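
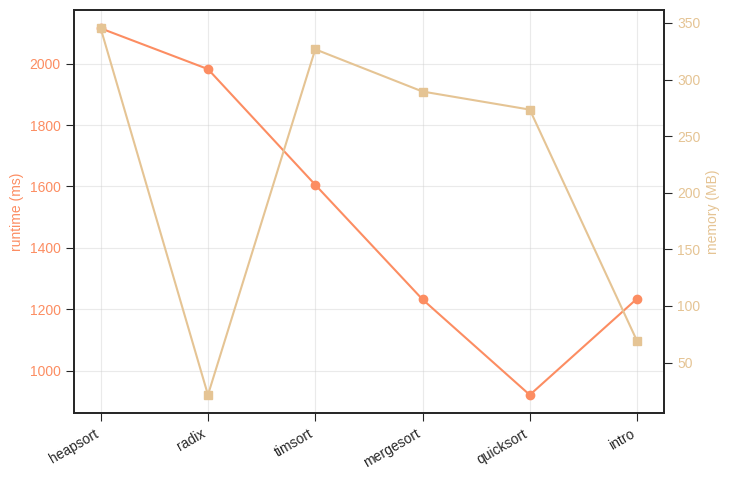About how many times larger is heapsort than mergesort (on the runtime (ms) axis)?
≈ 1.75×

heapsort ≈ 2100, mergesort ≈ 1200; 2100/1200 ≈ 1.75.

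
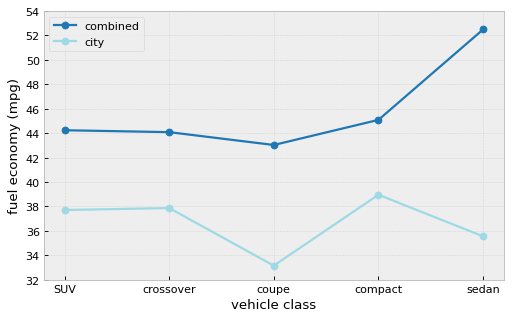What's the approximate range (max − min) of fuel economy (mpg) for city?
Max compact ≈ 38, min coupe ≈ 34; range ≈ 4.

≈ 4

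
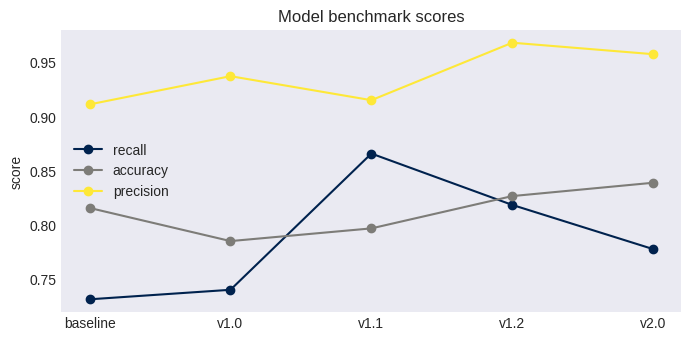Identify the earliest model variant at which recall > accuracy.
v1.1

v1.0: recall ≈ 0.74 vs accuracy ≈ 0.78 (not yet); v1.1: recall ≈ 0.86 vs accuracy ≈ 0.80 (first crossover).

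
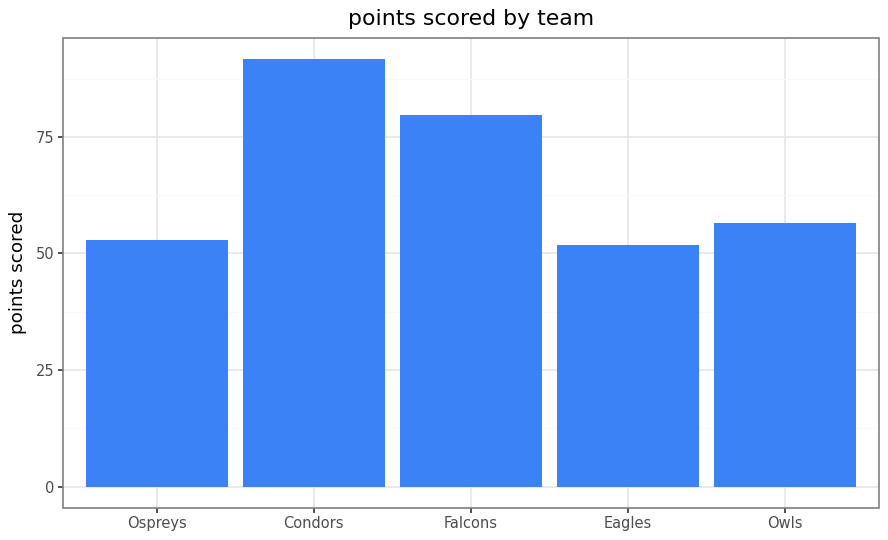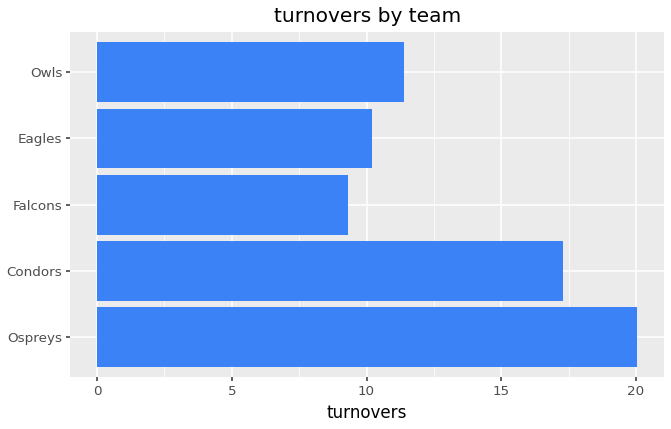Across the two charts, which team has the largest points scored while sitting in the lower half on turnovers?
Falcons

Chart 2 median turnovers ≈ 12; below-median teams: Falcons, Eagles. Among those, Falcons has the highest points scored (≈ 80).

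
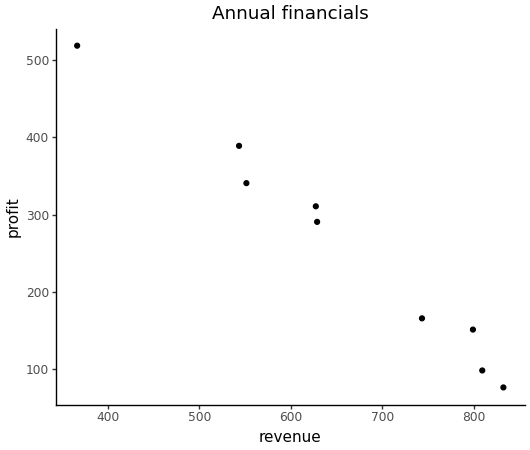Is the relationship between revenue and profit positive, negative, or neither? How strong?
Points are negatively correlated; strong (|r| ≈ 1.0).

negative, strong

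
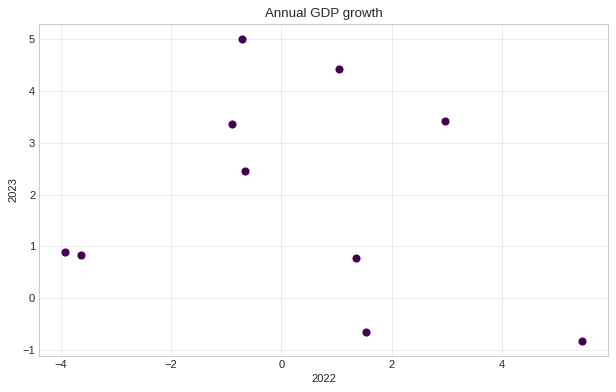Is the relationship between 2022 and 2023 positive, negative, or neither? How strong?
no clear correlation

Points are roughly uncorrelated; weak (|r| ≈ 0.2).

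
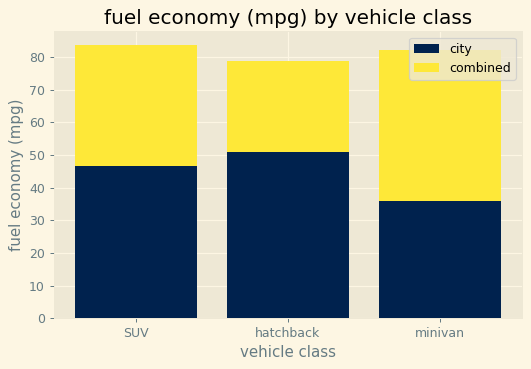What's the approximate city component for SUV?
≈ 50

city top ≈ 50, bottom ≈ 0; segment ≈ 50.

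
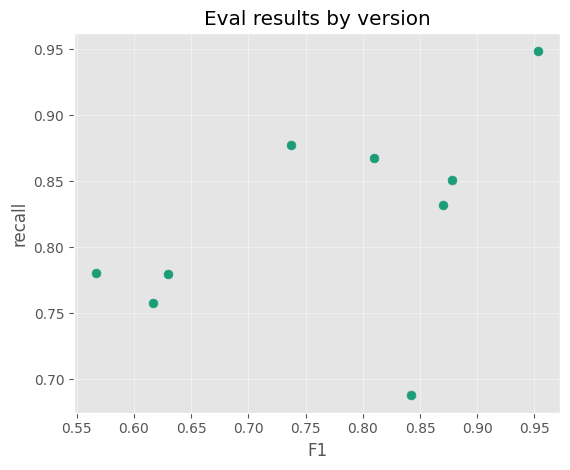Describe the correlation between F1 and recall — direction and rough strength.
positive, moderate

Points are positively correlated; moderate (|r| ≈ 0.5).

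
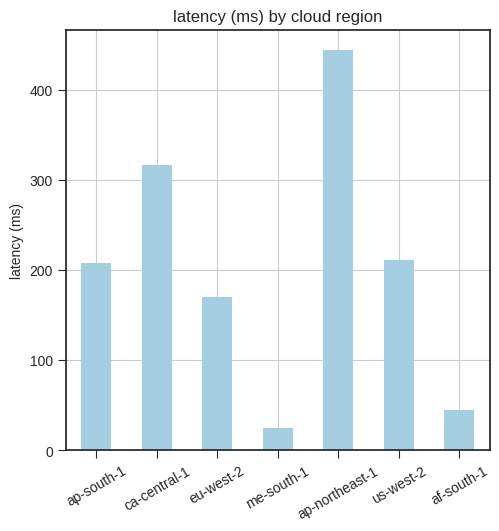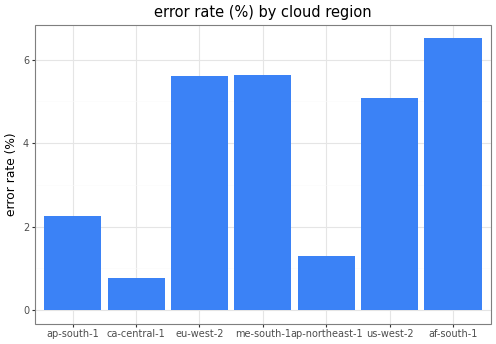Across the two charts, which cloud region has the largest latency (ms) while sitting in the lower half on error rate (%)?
Chart 2 median error rate (%) ≈ 5; below-median cloud regions: ap-south-1, ca-central-1, ap-northeast-1. Among those, ap-northeast-1 has the highest latency (ms) (≈ 450).

ap-northeast-1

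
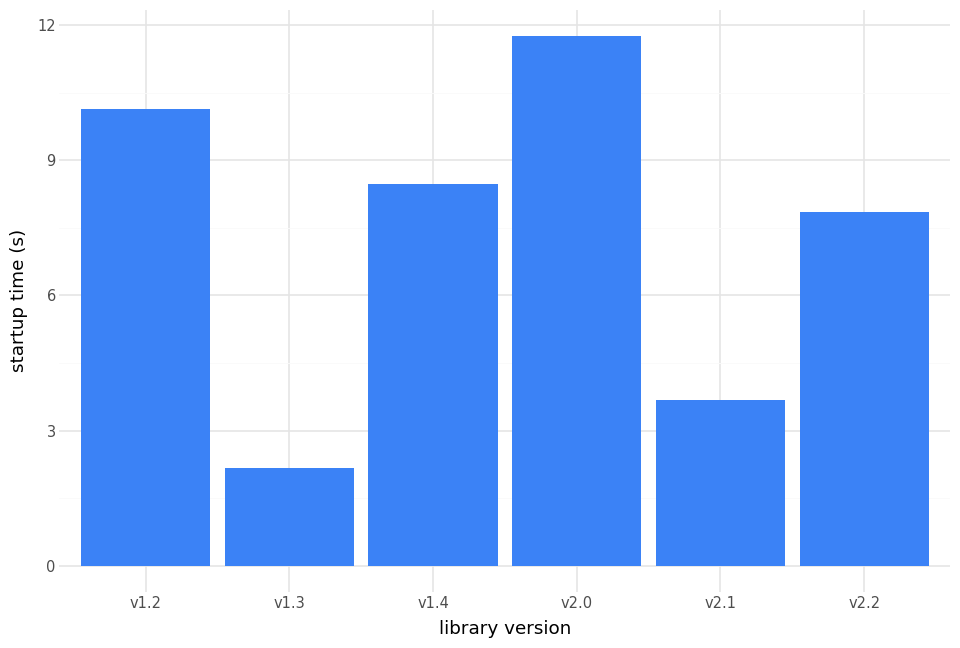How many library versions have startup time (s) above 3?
5

Above 3: v1.2, v1.4, v2.0, v2.1, v2.2.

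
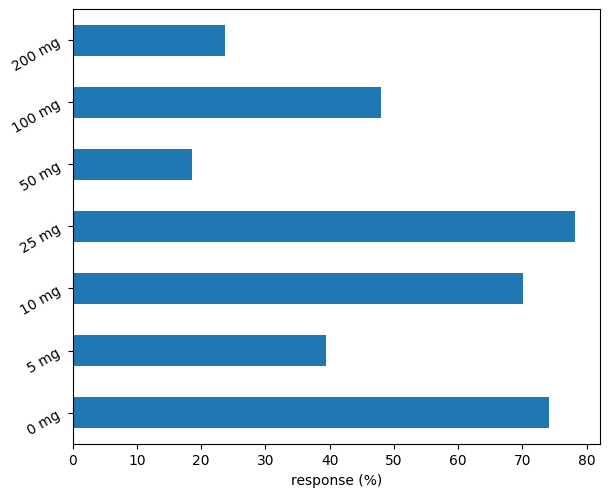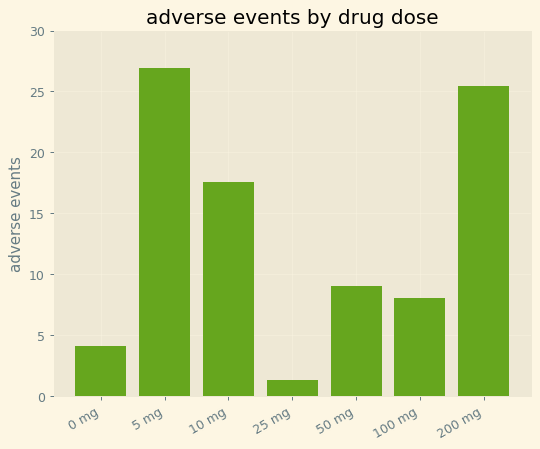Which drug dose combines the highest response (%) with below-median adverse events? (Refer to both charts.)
25 mg

Chart 2 median adverse events ≈ 10; below-median drug doses: 0 mg, 25 mg, 100 mg. Among those, 25 mg has the highest response (%) (≈ 80).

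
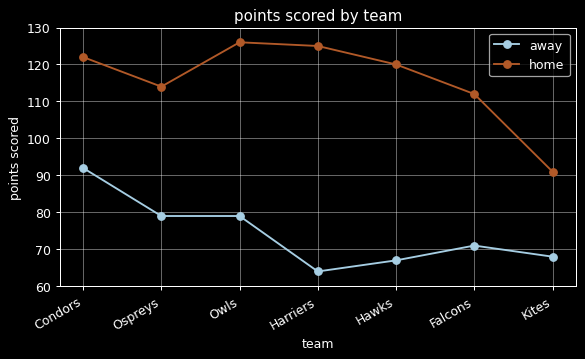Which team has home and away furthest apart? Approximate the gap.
Harriers, ≈ 60

Harriers: home ≈ 120, away ≈ 60 → gap ≈ 60. Next-largest (Hawks) is only ≈ 50.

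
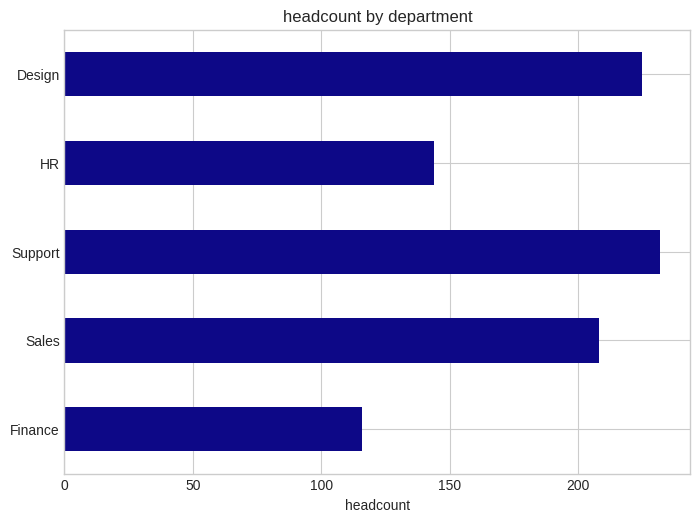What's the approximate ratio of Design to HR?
Design ≈ 220, HR ≈ 140; 220/140 ≈ 1.57.

≈ 1.57×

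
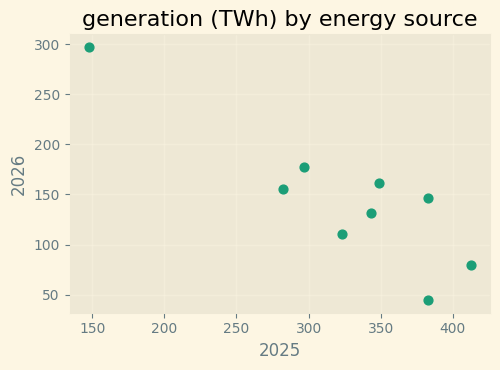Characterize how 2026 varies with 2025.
Points are negatively correlated; strong (|r| ≈ 0.9).

negative, strong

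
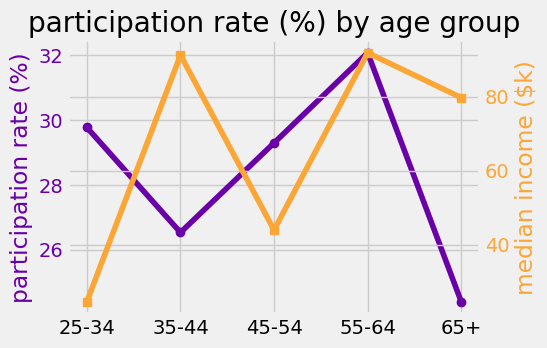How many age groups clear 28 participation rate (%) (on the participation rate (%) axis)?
Above 28: 25-34, 45-54, 55-64.

3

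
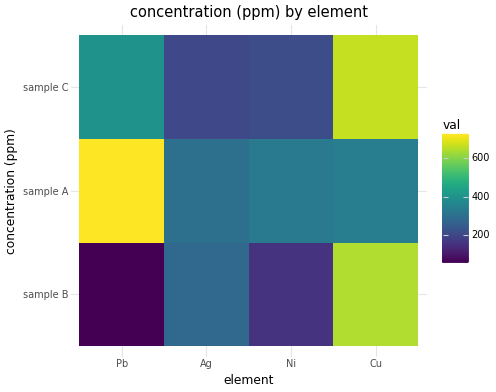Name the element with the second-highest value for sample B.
Top 3 for sample B: Cu ≈ 600, Ag ≈ 300, Ni ≈ 200.

Ag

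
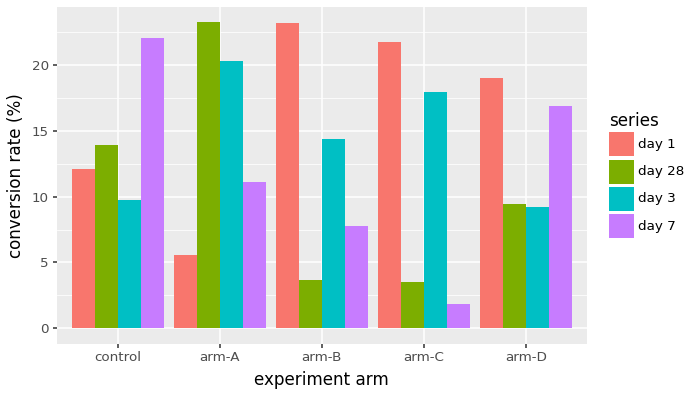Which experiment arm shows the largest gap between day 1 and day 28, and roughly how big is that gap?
arm-B: day 1 ≈ 24, day 28 ≈ 4 → gap ≈ 20. Next-largest (arm-C) is only ≈ 18.

arm-B, ≈ 20 %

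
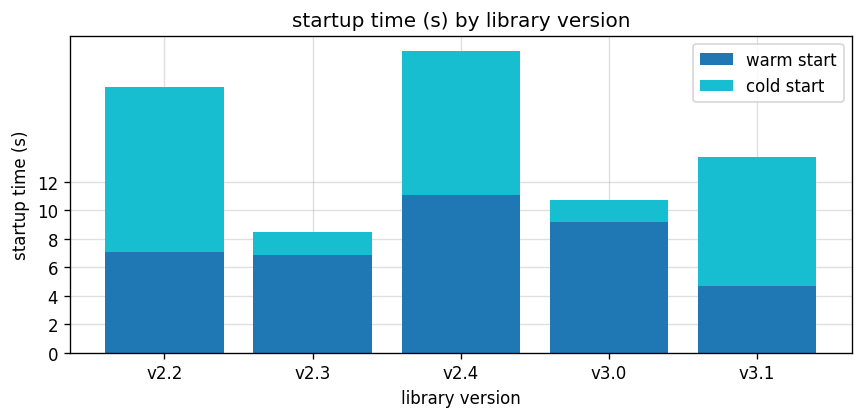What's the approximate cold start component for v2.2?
≈ 10

cold start top ≈ 18, bottom ≈ 8; segment ≈ 10.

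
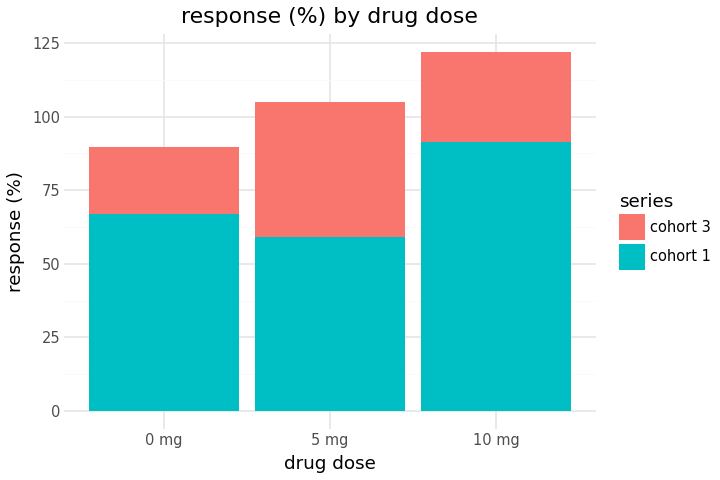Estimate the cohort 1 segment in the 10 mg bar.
cohort 1 top ≈ 100, bottom ≈ 0; segment ≈ 100.

≈ 100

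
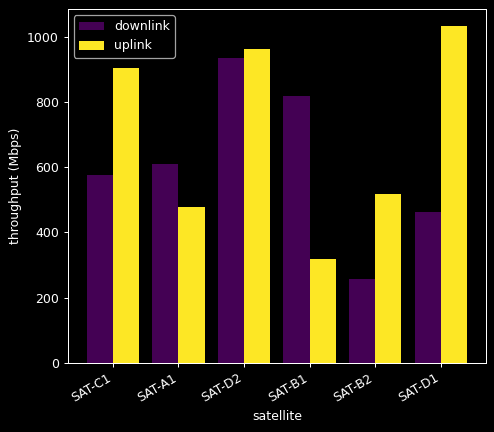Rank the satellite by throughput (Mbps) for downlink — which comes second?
SAT-B1

Top 3 for downlink: SAT-D2 ≈ 900, SAT-B1 ≈ 800, SAT-A1 ≈ 600.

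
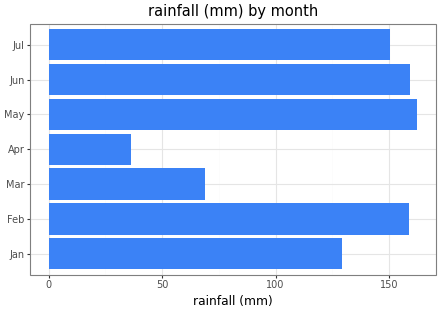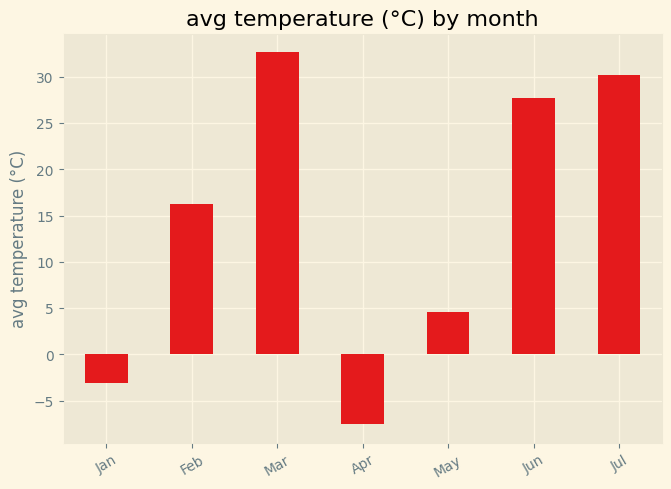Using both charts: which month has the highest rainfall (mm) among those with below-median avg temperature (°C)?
Chart 2 median avg temperature (°C) ≈ 15; below-median months: Jan, Apr, May. Among those, May has the highest rainfall (mm) (≈ 160).

May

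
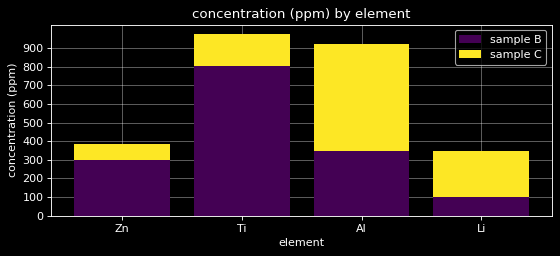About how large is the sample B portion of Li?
≈ 100

sample B top ≈ 100, bottom ≈ 0; segment ≈ 100.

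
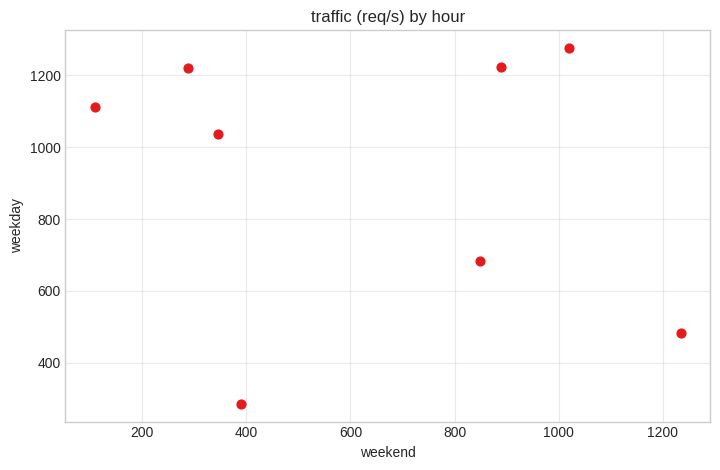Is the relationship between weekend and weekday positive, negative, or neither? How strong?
no clear correlation

Points are roughly uncorrelated; weak (|r| ≈ 0.2).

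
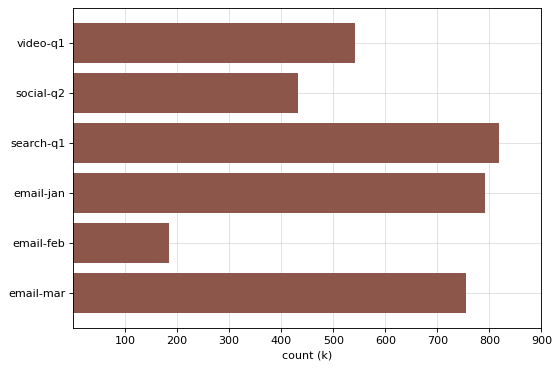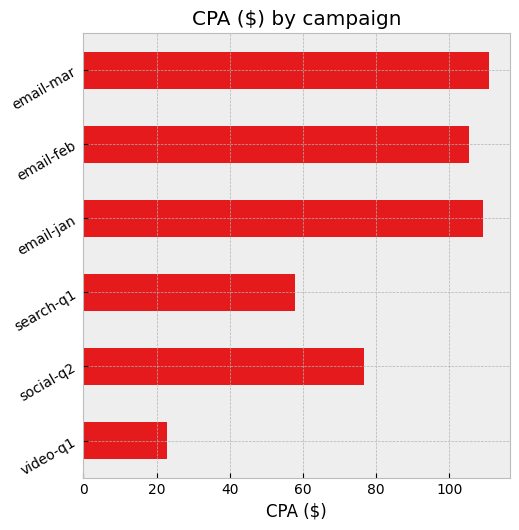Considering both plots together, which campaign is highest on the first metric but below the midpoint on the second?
search-q1

Chart 2 median CPA ($) ≈ 100; below-median campaigns: video-q1, social-q2, search-q1. Among those, search-q1 has the highest count (k) (≈ 800).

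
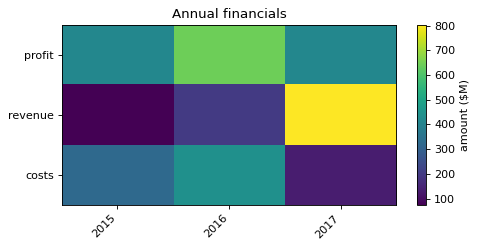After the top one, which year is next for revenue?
2016

Top 3 for revenue: 2017 ≈ 800, 2016 ≈ 200, 2015 ≈ 100.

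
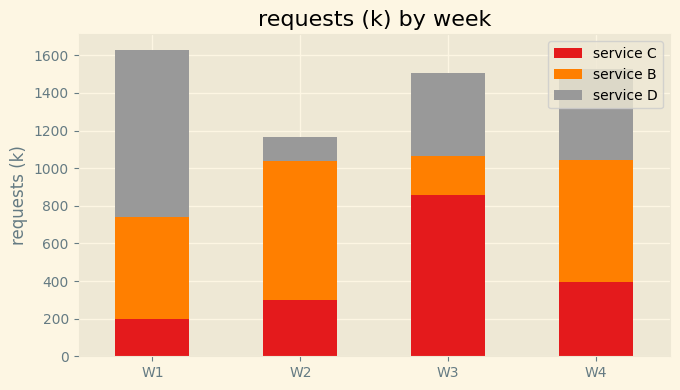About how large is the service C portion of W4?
service C top ≈ 400, bottom ≈ 0; segment ≈ 400.

≈ 400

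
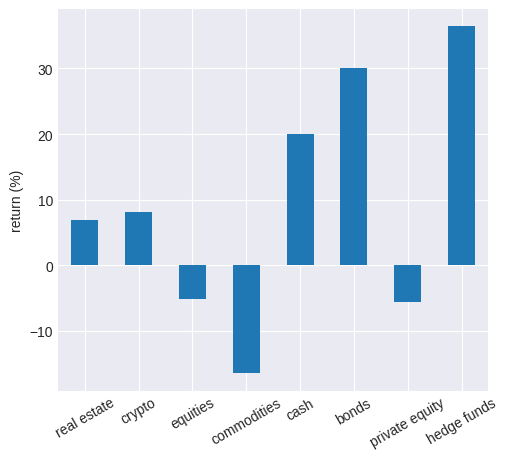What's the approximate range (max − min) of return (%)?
Max hedge funds ≈ 35, min commodities ≈ -15; range ≈ 50.

≈ 50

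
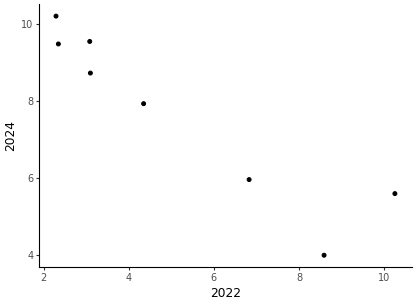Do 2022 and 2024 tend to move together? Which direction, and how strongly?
negative, strong

Points are negatively correlated; strong (|r| ≈ 0.9).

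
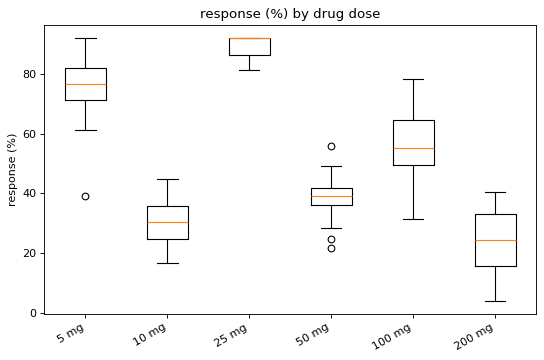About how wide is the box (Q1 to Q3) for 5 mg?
≈ 10

Q3 ≈ 80, Q1 ≈ 70; IQR ≈ 10.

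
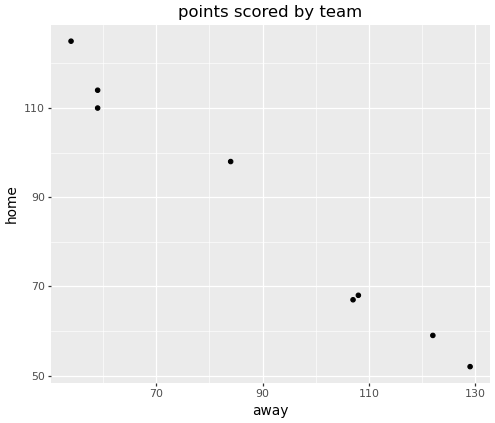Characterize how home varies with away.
negative, strong

Points are negatively correlated; strong (|r| ≈ 1.0).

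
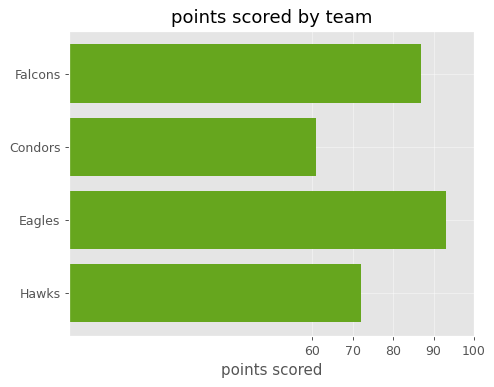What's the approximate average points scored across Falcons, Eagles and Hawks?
(90 + 90 + 70) / 3 ≈ 83.

≈ 83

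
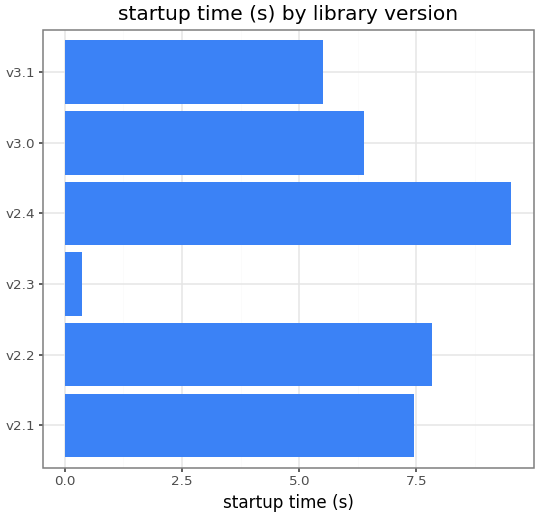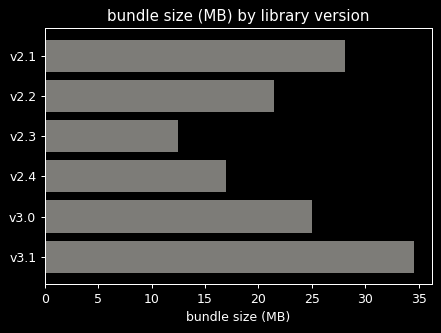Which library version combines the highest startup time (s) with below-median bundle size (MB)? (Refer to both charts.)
v2.4

Chart 2 median bundle size (MB) ≈ 25; below-median library versions: v2.2, v2.3, v2.4. Among those, v2.4 has the highest startup time (s) (≈ 10).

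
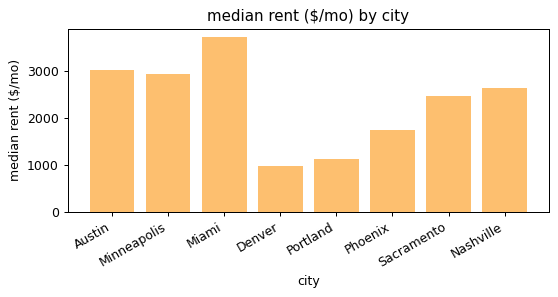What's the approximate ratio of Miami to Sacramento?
Miami ≈ 3500, Sacramento ≈ 2500; 3500/2500 ≈ 1.4.

≈ 1.4×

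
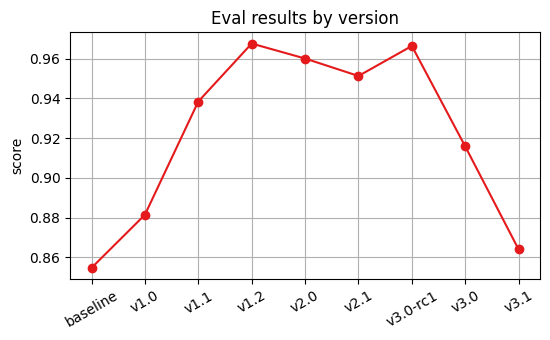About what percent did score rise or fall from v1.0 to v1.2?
≈ +10.2%

v1.0 ≈ 0.88, v1.2 ≈ 0.97; (0.97 − 0.88) / 0.88 ≈ +10.2%.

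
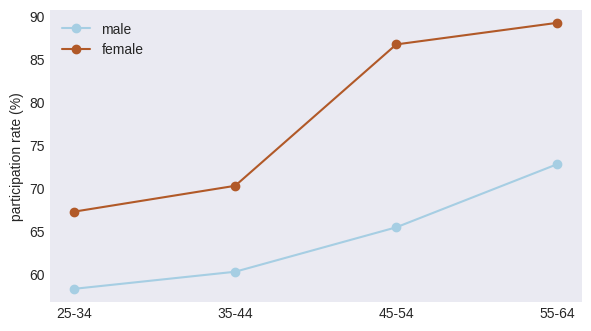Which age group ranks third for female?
35-44

Top 4 for female: 55-64 ≈ 90, 45-54 ≈ 85, 35-44 ≈ 70, 25-34 ≈ 65.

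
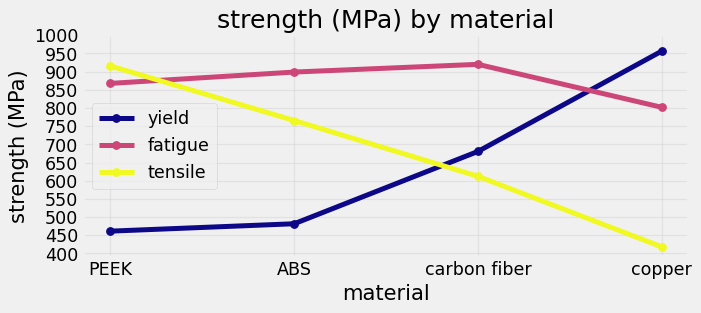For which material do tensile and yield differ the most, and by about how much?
copper: tensile ≈ 400, yield ≈ 950 → gap ≈ 550. Next-largest (PEEK) is only ≈ 450.

copper, ≈ 550 MPa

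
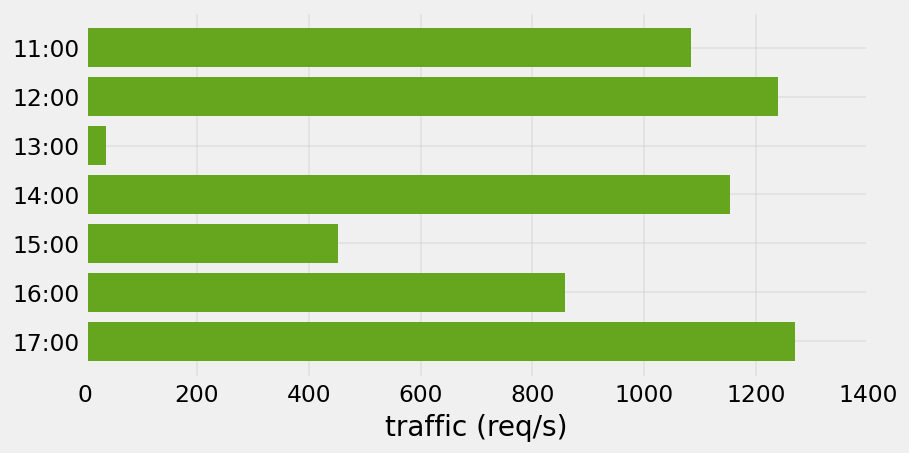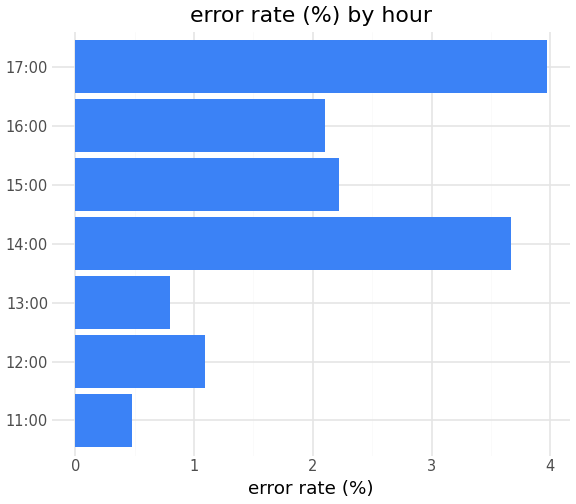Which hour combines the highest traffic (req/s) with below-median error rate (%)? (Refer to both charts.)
Chart 2 median error rate (%) ≈ 2; below-median hours: 11:00, 12:00, 13:00. Among those, 12:00 has the highest traffic (req/s) (≈ 1200).

12:00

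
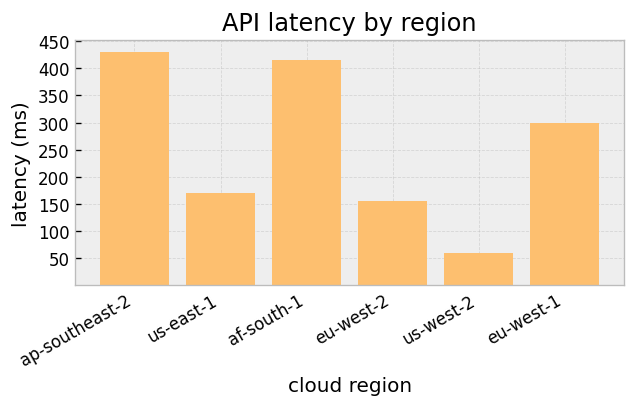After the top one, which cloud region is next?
Top 3: ap-southeast-2 ≈ 450, af-south-1 ≈ 400, eu-west-1 ≈ 300.

af-south-1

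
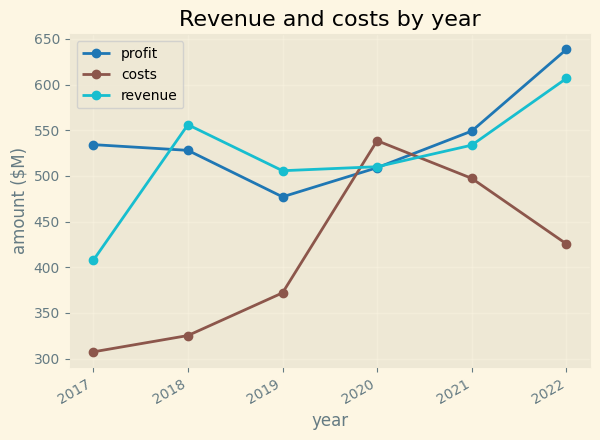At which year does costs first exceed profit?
2020

2019: costs ≈ 350 vs profit ≈ 500 (not yet); 2020: costs ≈ 550 vs profit ≈ 500 (first crossover).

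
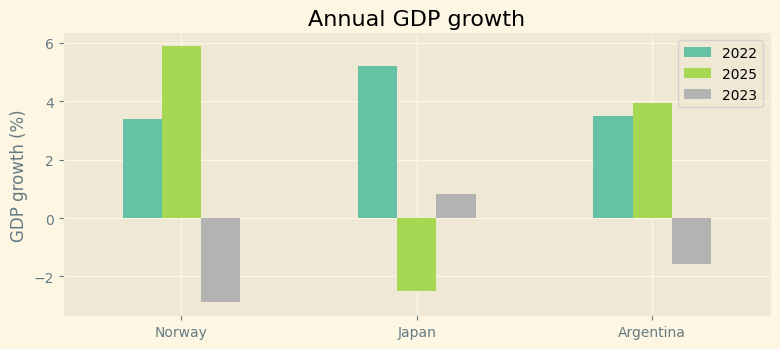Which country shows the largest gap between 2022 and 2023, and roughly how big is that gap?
Norway: 2022 ≈ 3, 2023 ≈ -3 → gap ≈ 6. Next-largest (Argentina) is only ≈ 5.

Norway, ≈ 6 %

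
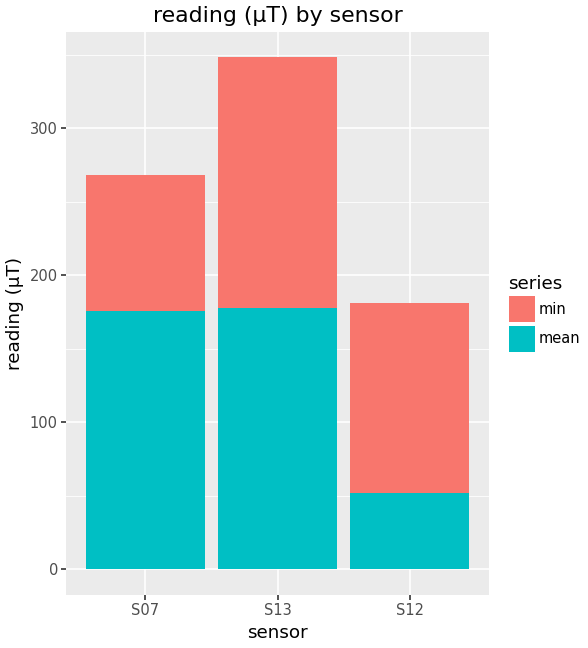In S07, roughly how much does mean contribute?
mean top ≈ 200, bottom ≈ 0; segment ≈ 200.

≈ 200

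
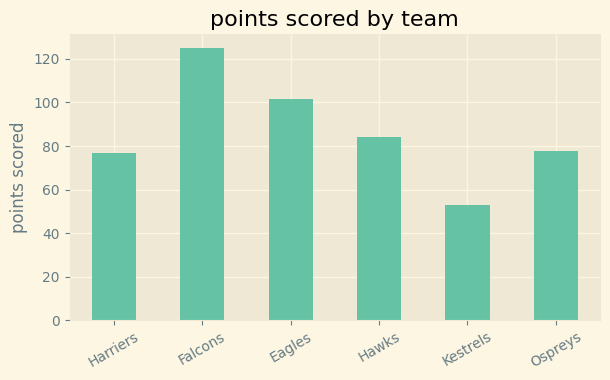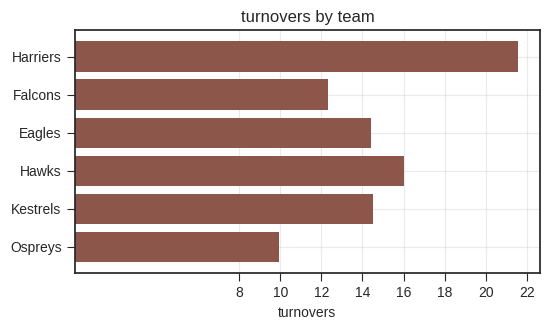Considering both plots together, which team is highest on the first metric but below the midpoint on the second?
Falcons

Chart 2 median turnovers ≈ 14; below-median teams: Falcons, Eagles, Ospreys. Among those, Falcons has the highest points scored (≈ 120).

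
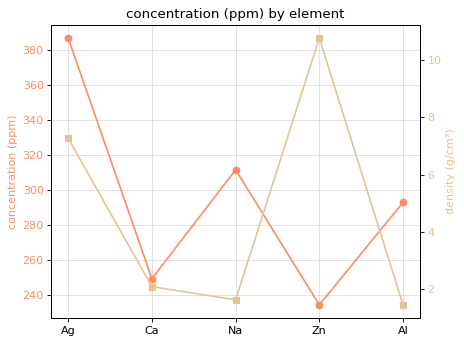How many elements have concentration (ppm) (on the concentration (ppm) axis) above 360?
Above 360: Ag.

1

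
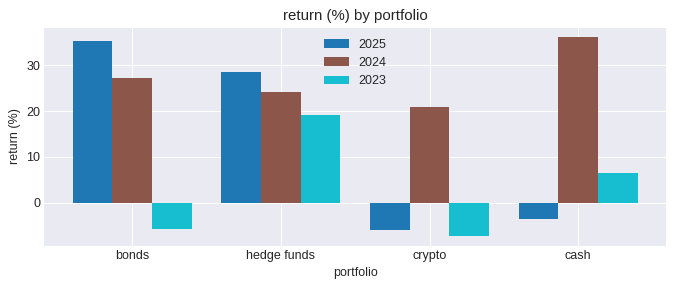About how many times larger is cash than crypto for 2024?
≈ 1.75×

cash ≈ 35, crypto ≈ 20; 35/20 ≈ 1.75.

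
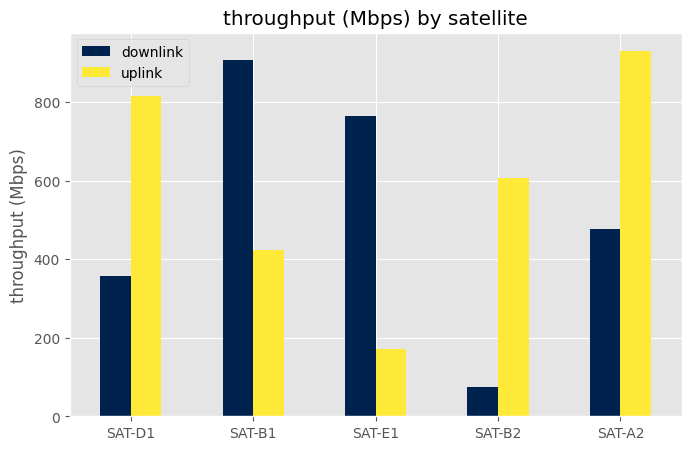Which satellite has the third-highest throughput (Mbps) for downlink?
Top 4 for downlink: SAT-B1 ≈ 900, SAT-E1 ≈ 800, SAT-A2 ≈ 500, SAT-D1 ≈ 400.

SAT-A2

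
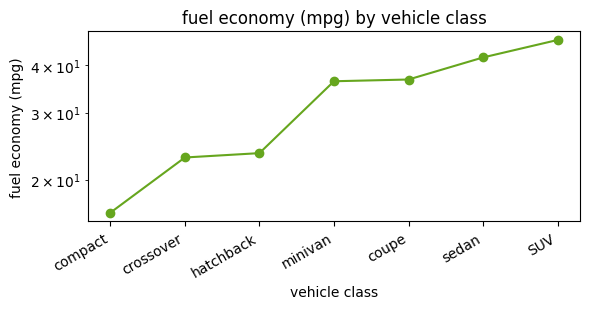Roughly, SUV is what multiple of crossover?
≈ 1.8×

SUV ≈ 45, crossover ≈ 25; 45/25 ≈ 1.8.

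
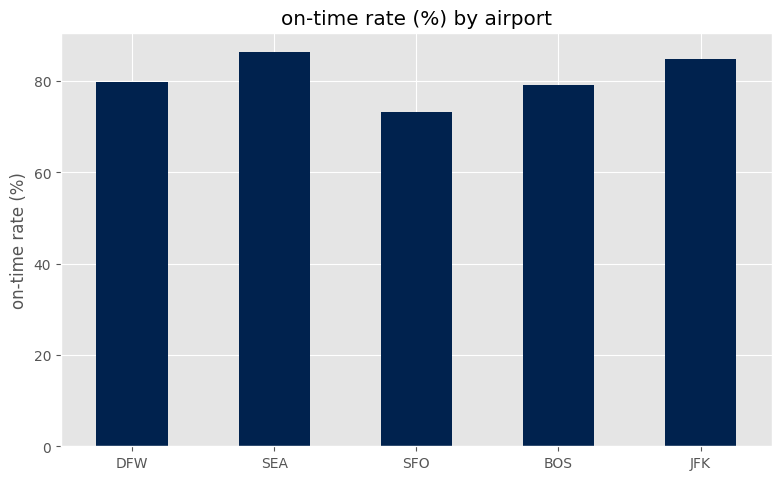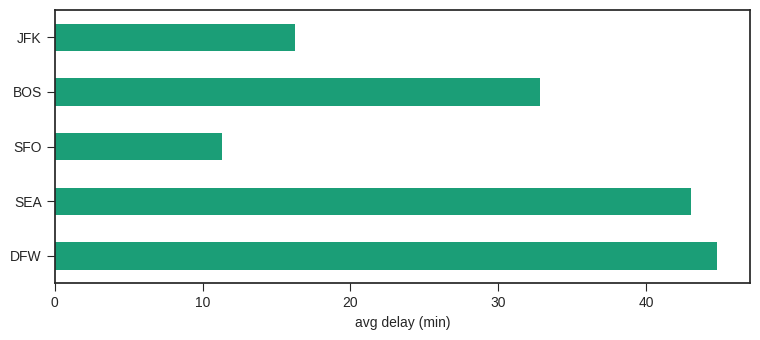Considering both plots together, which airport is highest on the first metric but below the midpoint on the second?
JFK

Chart 2 median avg delay (min) ≈ 35; below-median airports: SFO, JFK. Among those, JFK has the highest on-time rate (%) (≈ 80).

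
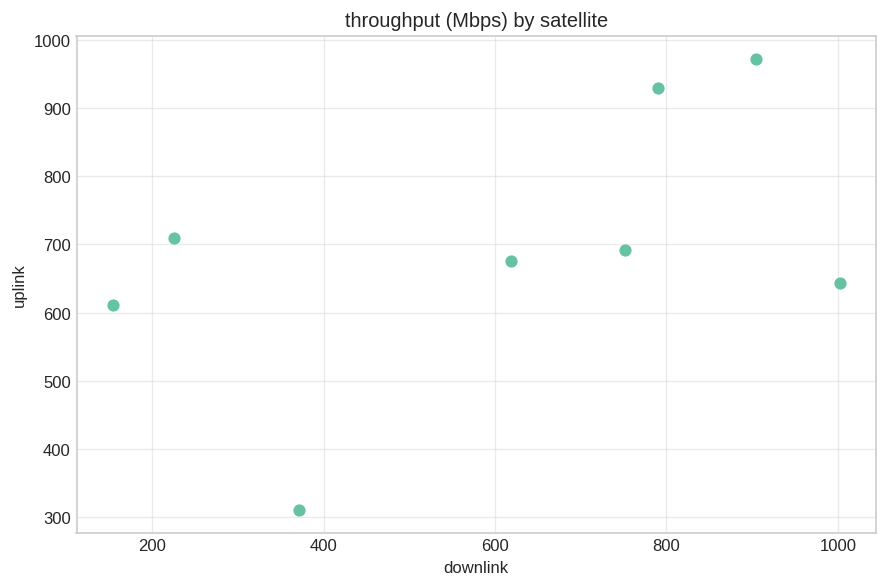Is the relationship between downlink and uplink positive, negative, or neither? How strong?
positive, moderate

Points are positively correlated; moderate (|r| ≈ 0.5).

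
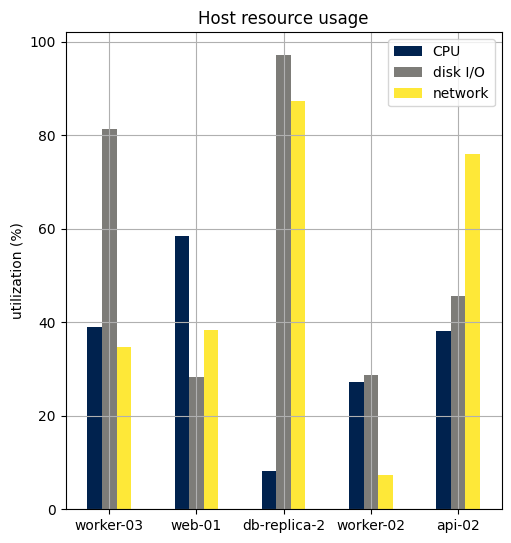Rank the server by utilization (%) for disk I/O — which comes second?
Top 3 for disk I/O: db-replica-2 ≈ 100, worker-03 ≈ 80, api-02 ≈ 50.

worker-03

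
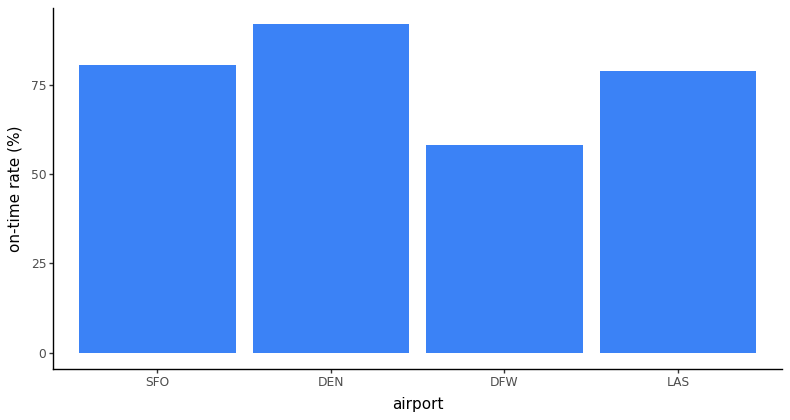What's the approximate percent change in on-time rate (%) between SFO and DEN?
≈ +12.5%

SFO ≈ 80, DEN ≈ 90; (90 − 80) / 80 ≈ +12.5%.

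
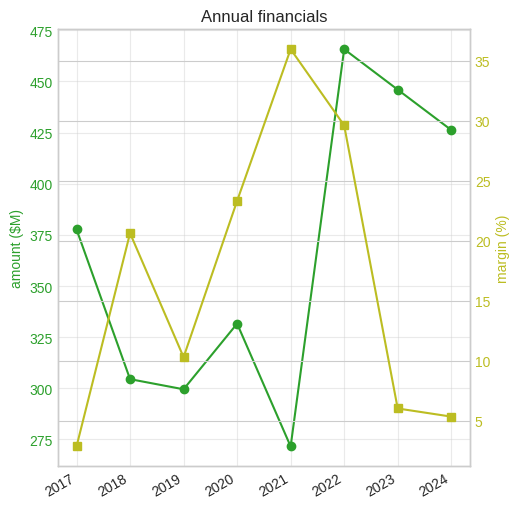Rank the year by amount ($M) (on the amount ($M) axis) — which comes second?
Top 3 (on the amount ($M) axis): 2022 ≈ 460, 2023 ≈ 440, 2024 ≈ 420.

2023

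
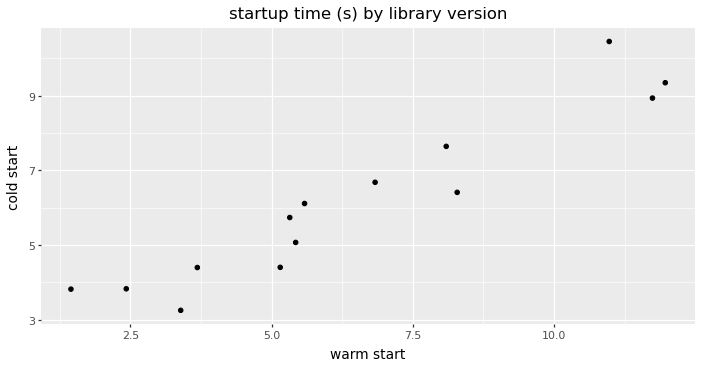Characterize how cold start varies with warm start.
positive, strong

Points are positively correlated; strong (|r| ≈ 0.9).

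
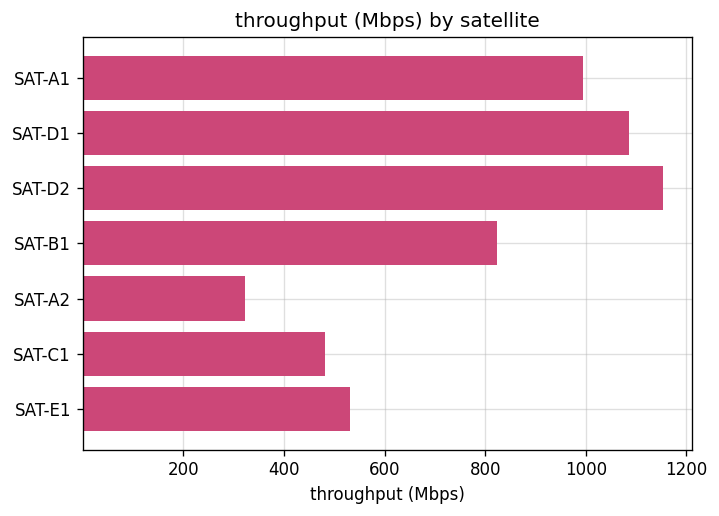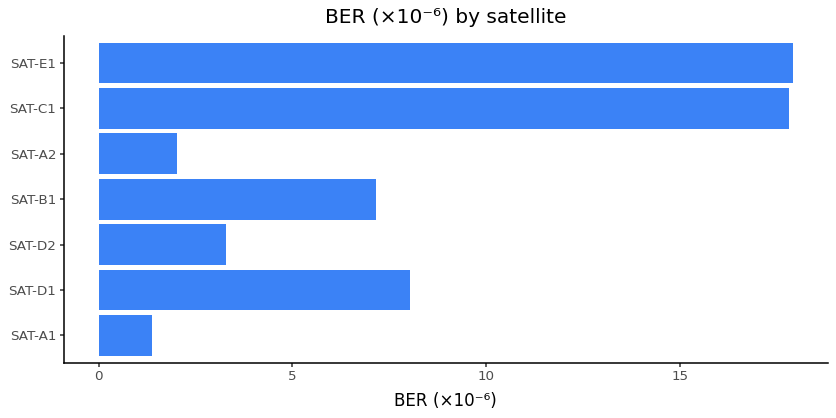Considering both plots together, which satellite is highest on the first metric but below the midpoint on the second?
Chart 2 median BER (×10⁻⁶) ≈ 8; below-median satellites: SAT-A1, SAT-D2, SAT-A2. Among those, SAT-D2 has the highest throughput (Mbps) (≈ 1200).

SAT-D2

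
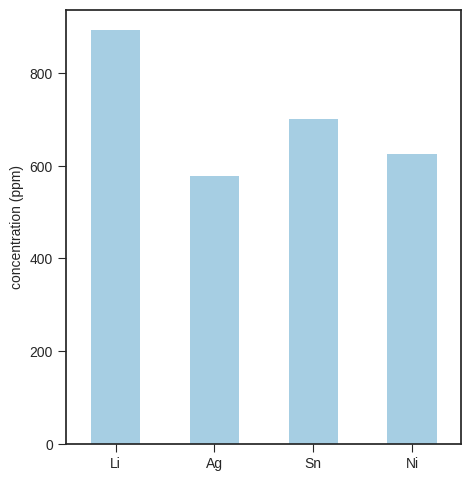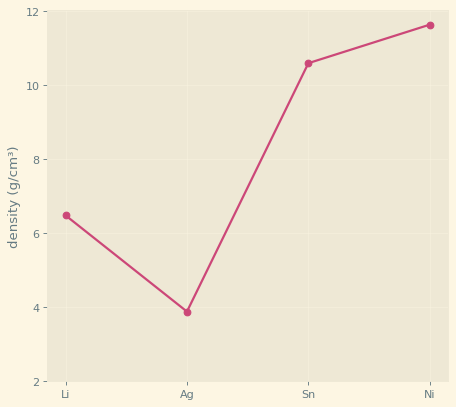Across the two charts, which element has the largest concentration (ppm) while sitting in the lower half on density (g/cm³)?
Li

Chart 2 median density (g/cm³) ≈ 8; below-median elements: Li, Ag. Among those, Li has the highest concentration (ppm) (≈ 900).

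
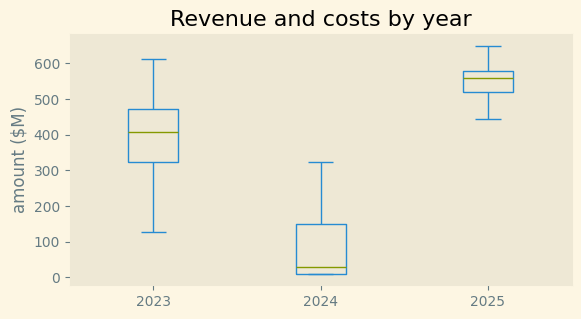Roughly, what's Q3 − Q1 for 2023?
≈ 150

Q3 ≈ 450, Q1 ≈ 300; IQR ≈ 150.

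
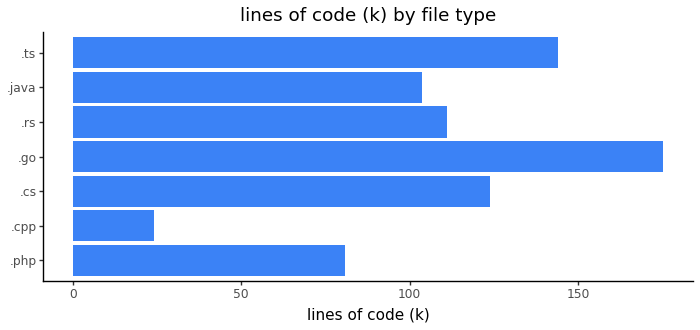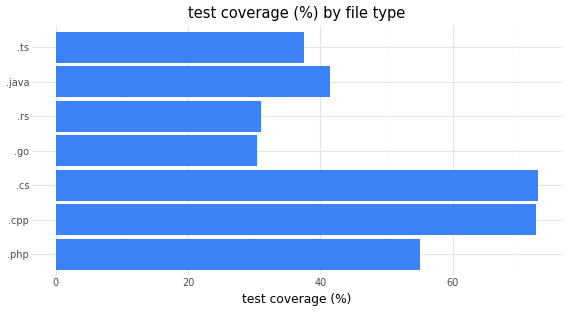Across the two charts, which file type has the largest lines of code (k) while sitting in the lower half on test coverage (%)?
Chart 2 median test coverage (%) ≈ 40; below-median file types: .go, .rs, .ts. Among those, .go has the highest lines of code (k) (≈ 180).

.go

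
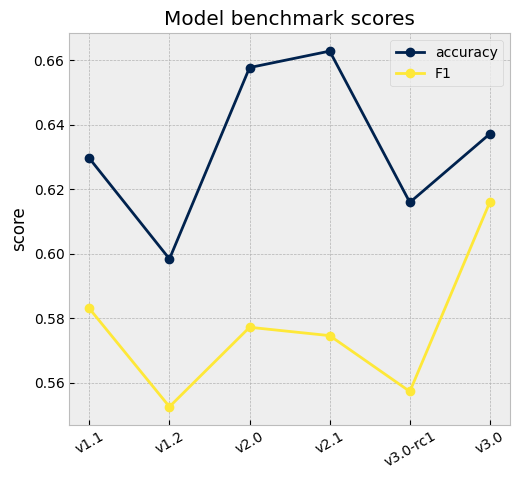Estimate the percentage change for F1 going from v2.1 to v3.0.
≈ +8.8%

v2.1 ≈ 0.57, v3.0 ≈ 0.62; (0.62 − 0.57) / 0.57 ≈ +8.8%.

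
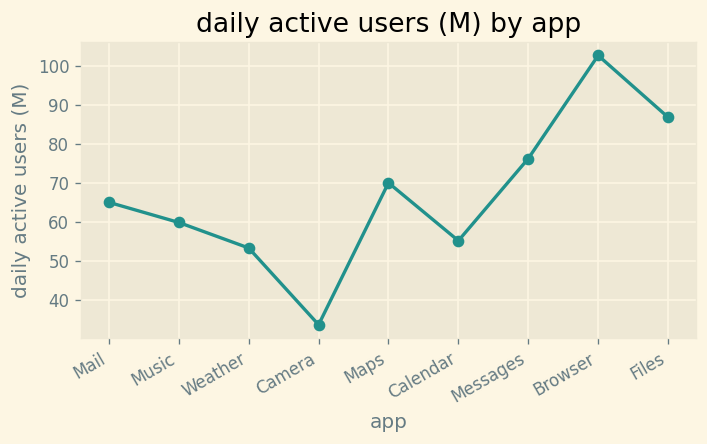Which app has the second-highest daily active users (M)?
Top 3: Browser ≈ 100, Files ≈ 90, Messages ≈ 80.

Files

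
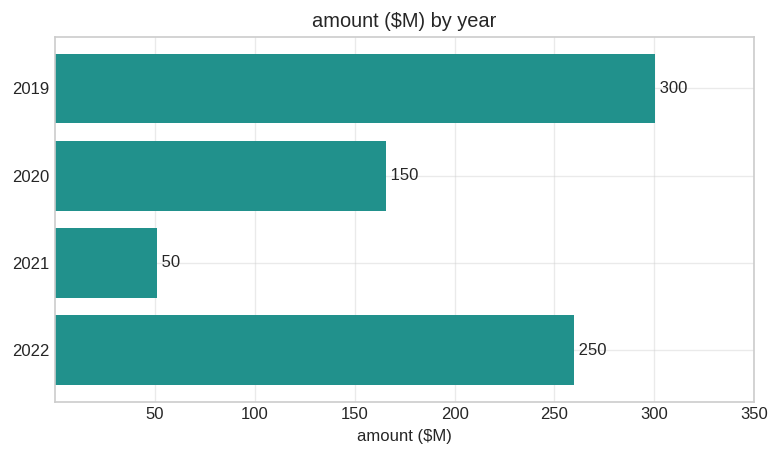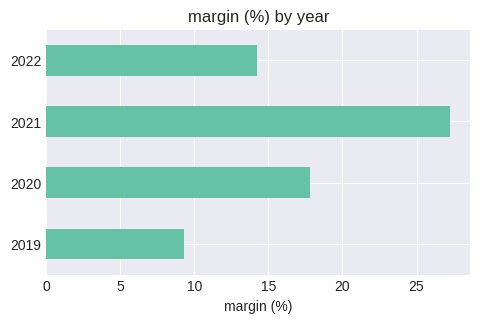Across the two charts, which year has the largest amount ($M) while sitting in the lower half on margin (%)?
2019

Chart 2 median margin (%) ≈ 15; below-median years: 2019, 2022. Among those, 2019 has the highest amount ($M) (≈ 300).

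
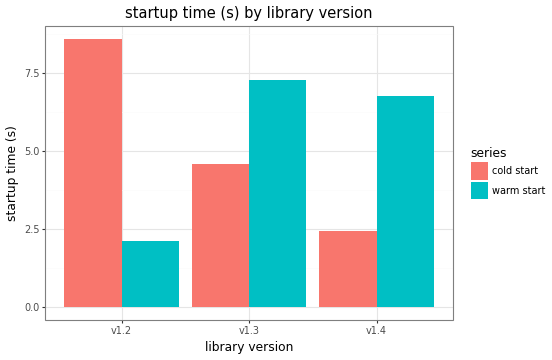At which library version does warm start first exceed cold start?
v1.2: warm start ≈ 2 vs cold start ≈ 9 (not yet); v1.3: warm start ≈ 7 vs cold start ≈ 5 (first crossover).

v1.3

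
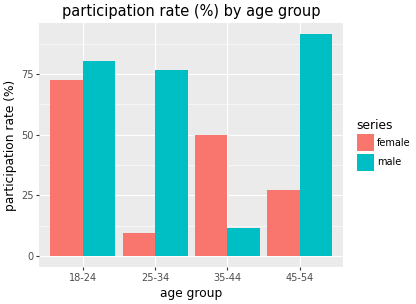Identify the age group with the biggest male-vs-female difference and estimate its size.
25-34, ≈ 70 %

25-34: male ≈ 80, female ≈ 10 → gap ≈ 70. Next-largest (45-54) is only ≈ 60.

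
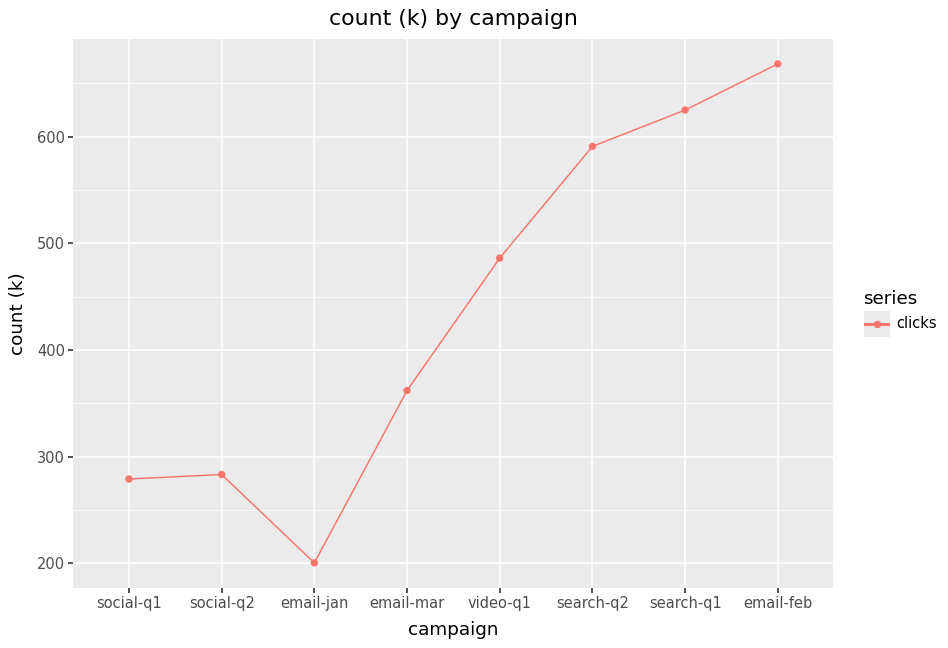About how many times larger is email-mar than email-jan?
email-mar ≈ 350, email-jan ≈ 200; 350/200 ≈ 1.75.

≈ 1.75×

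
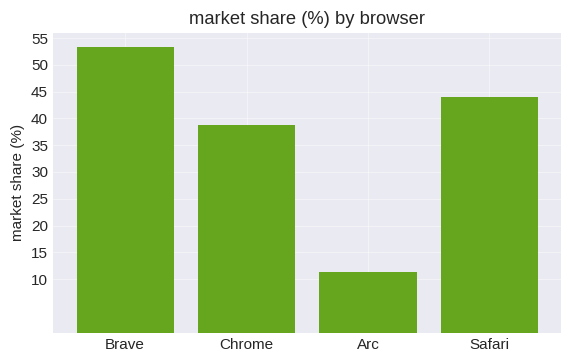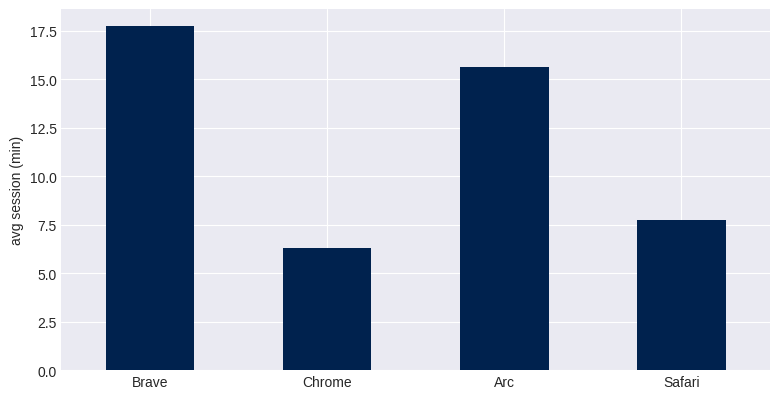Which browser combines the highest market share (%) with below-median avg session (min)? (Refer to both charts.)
Chart 2 median avg session (min) ≈ 12; below-median browsers: Chrome, Safari. Among those, Safari has the highest market share (%) (≈ 45).

Safari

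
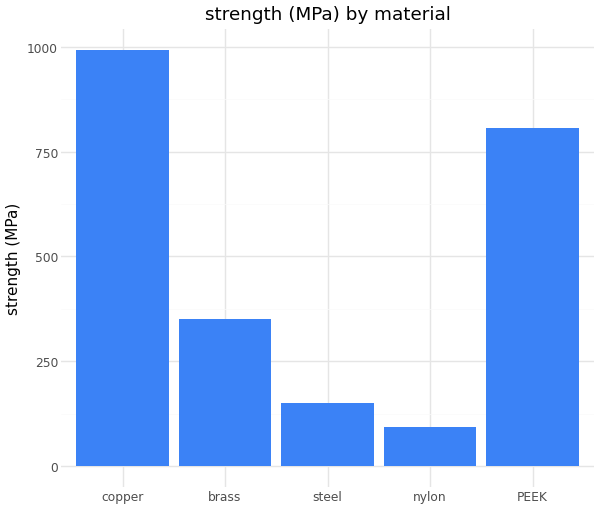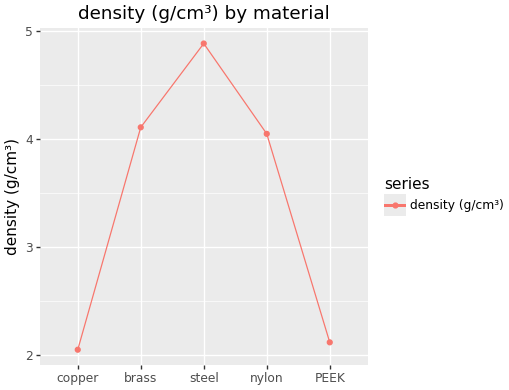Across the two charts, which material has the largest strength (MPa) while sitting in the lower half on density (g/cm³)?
copper

Chart 2 median density (g/cm³) ≈ 4; below-median materials: copper, PEEK. Among those, copper has the highest strength (MPa) (≈ 1000).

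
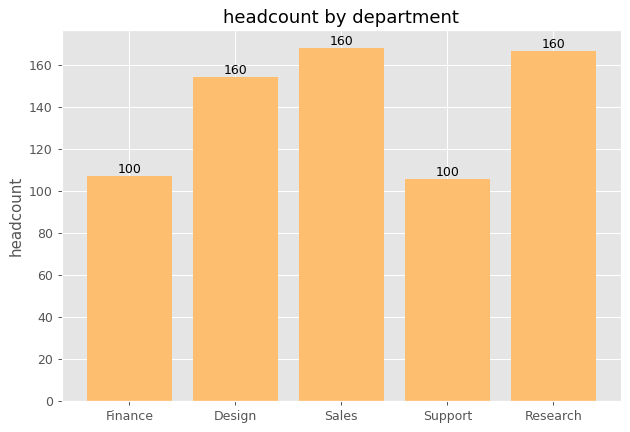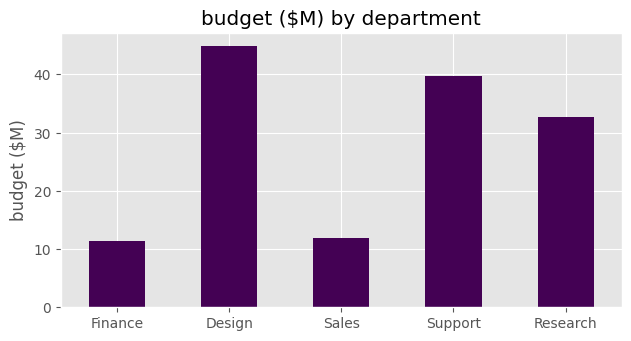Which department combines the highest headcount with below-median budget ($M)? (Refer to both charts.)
Sales

Chart 2 median budget ($M) ≈ 35; below-median departments: Finance, Sales. Among those, Sales has the highest headcount (≈ 160).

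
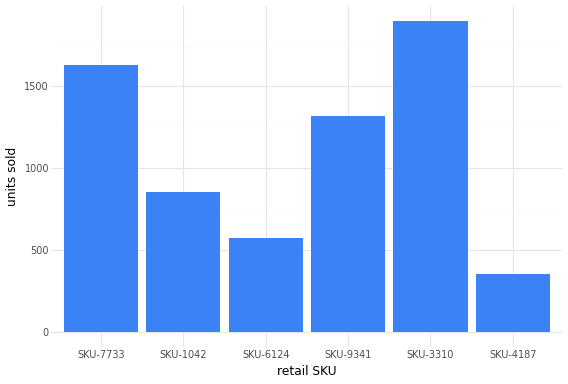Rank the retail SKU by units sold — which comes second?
Top 3: SKU-3310 ≈ 1800, SKU-7733 ≈ 1600, SKU-9341 ≈ 1400.

SKU-7733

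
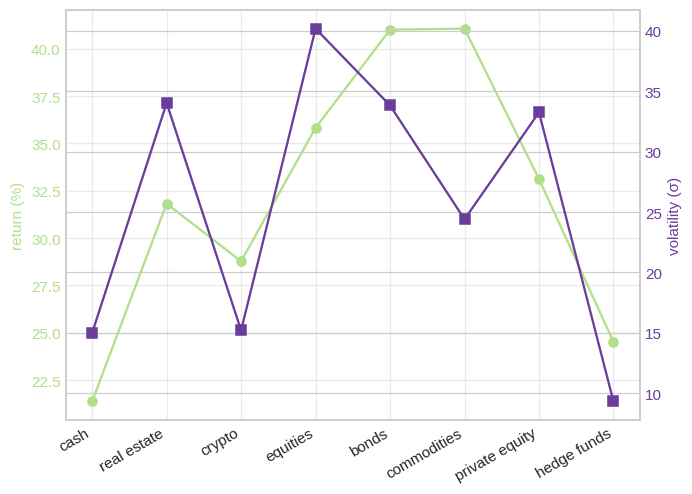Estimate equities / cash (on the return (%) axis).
≈ 1.64×

equities ≈ 36, cash ≈ 22; 36/22 ≈ 1.64.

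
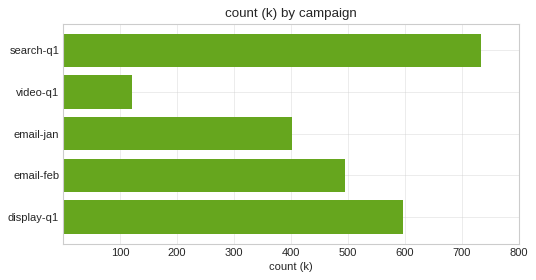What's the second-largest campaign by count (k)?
display-q1

Top 3: search-q1 ≈ 700, display-q1 ≈ 600, email-feb ≈ 500.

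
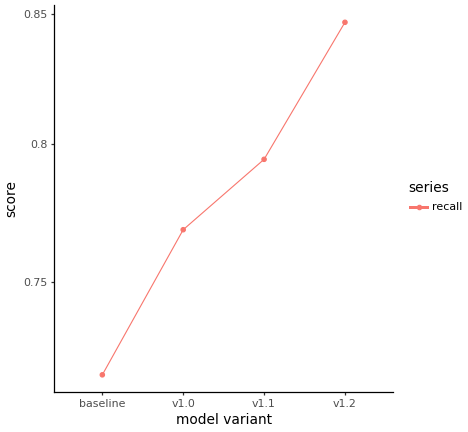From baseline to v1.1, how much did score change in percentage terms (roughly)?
baseline ≈ 0.72, v1.1 ≈ 0.80; (0.80 − 0.72) / 0.72 ≈ +11.1%.

≈ +11.1%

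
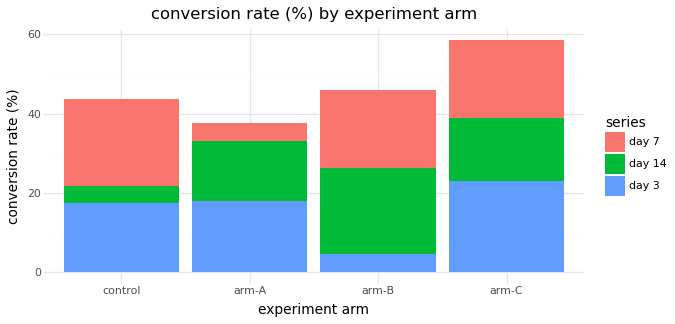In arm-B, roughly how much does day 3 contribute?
≈ 5

day 3 top ≈ 5, bottom ≈ 0; segment ≈ 5.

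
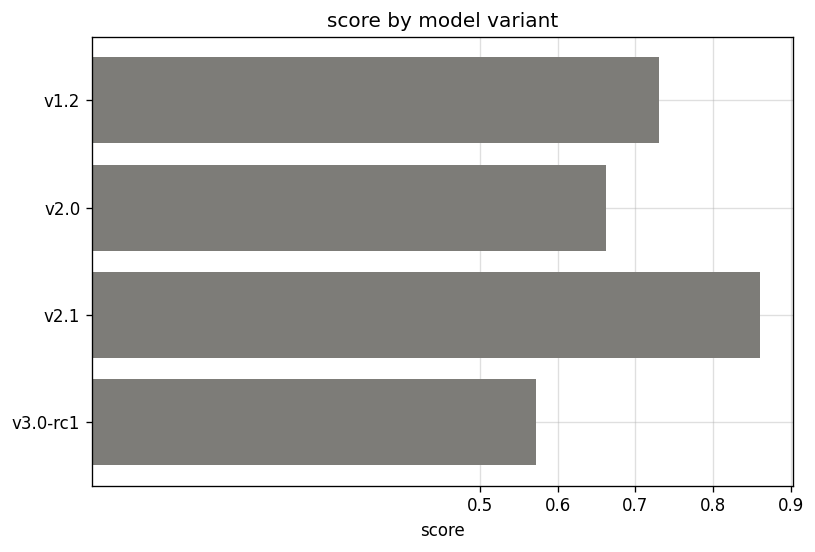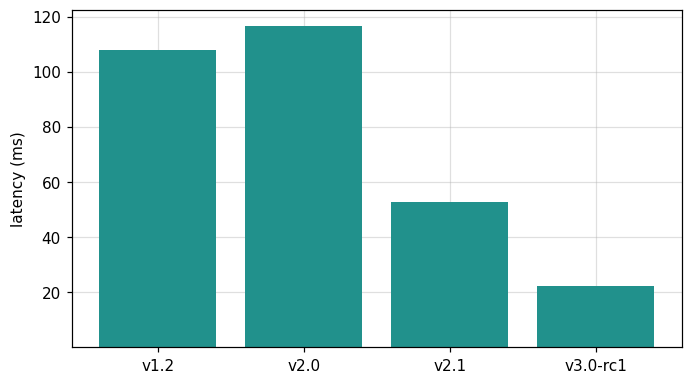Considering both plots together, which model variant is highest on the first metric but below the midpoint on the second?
Chart 2 median latency (ms) ≈ 80; below-median model variants: v2.1, v3.0-rc1. Among those, v2.1 has the highest score (≈ 0.9).

v2.1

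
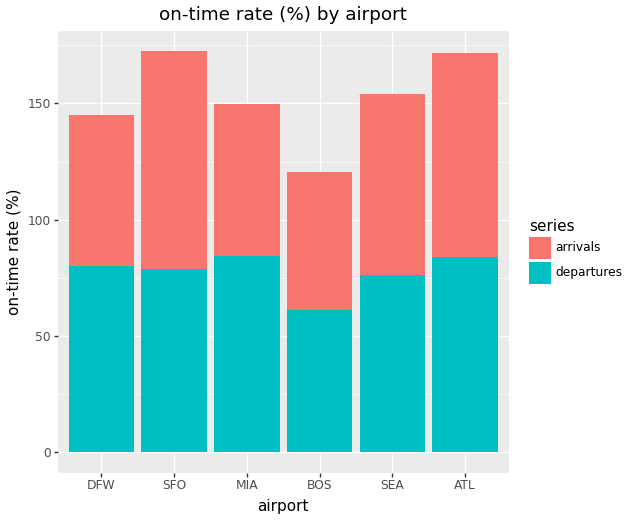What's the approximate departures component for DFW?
≈ 80

departures top ≈ 80, bottom ≈ 0; segment ≈ 80.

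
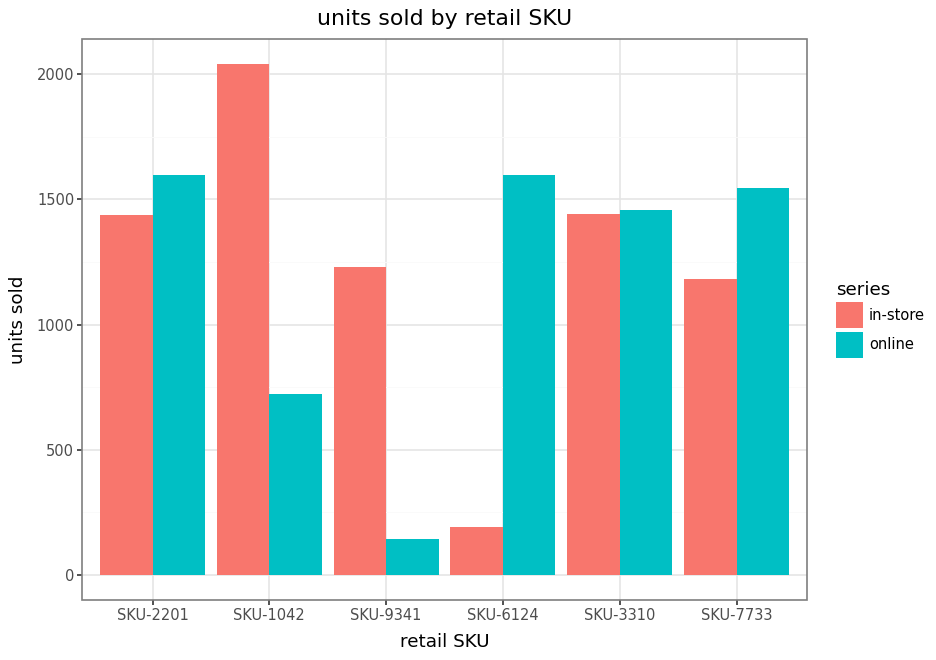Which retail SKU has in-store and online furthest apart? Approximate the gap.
SKU-6124, ≈ 1400

SKU-6124: in-store ≈ 200, online ≈ 1600 → gap ≈ 1400. Next-largest (SKU-1042) is only ≈ 1200.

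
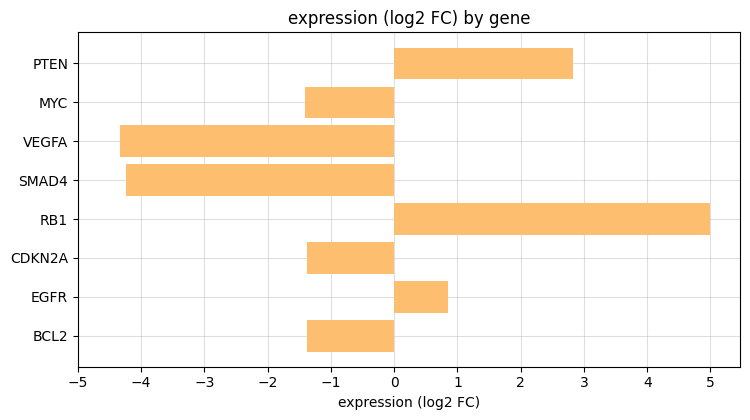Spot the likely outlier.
RB1 ≈ 5; the rest sit between ≈ -4 and ≈ 3.

RB1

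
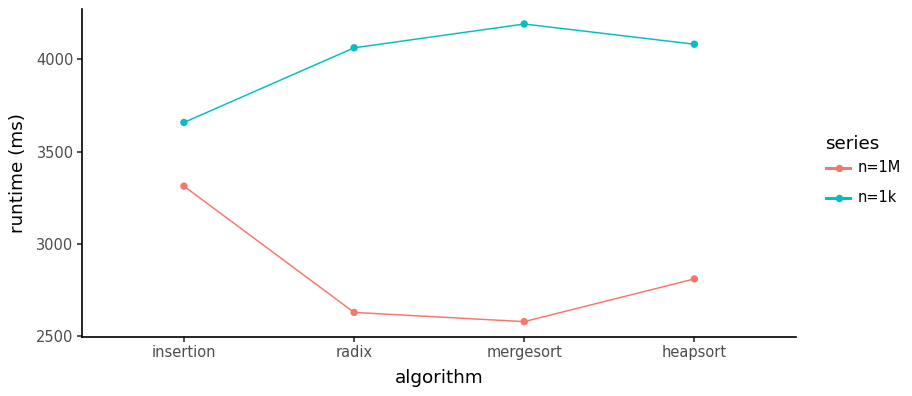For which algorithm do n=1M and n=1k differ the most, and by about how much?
mergesort: n=1M ≈ 2600, n=1k ≈ 4200 → gap ≈ 1600. Next-largest (radix) is only ≈ 1400.

mergesort, ≈ 1600 ms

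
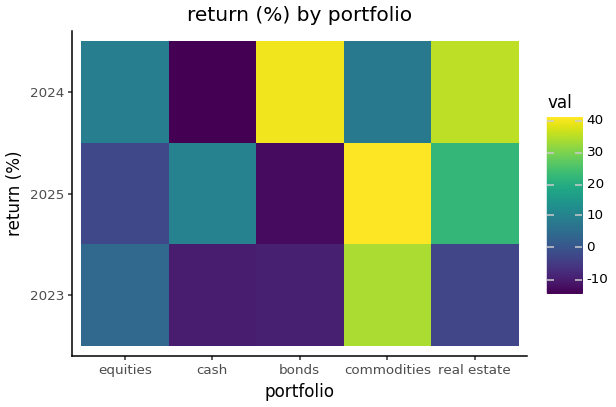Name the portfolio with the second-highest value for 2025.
Top 3 for 2025: commodities ≈ 40, real estate ≈ 20, cash ≈ 10.

real estate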